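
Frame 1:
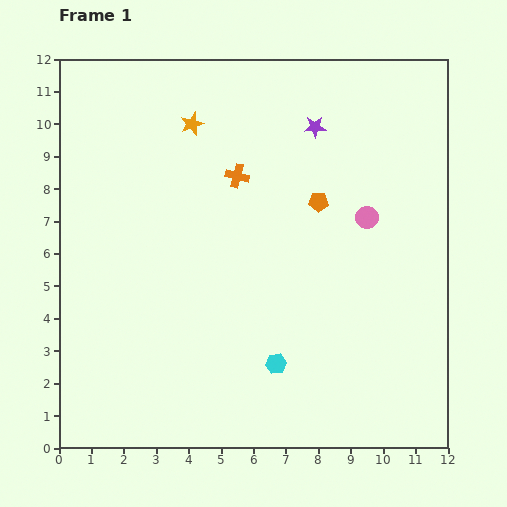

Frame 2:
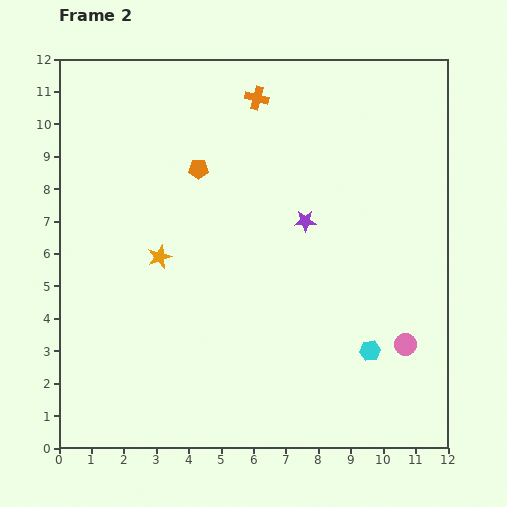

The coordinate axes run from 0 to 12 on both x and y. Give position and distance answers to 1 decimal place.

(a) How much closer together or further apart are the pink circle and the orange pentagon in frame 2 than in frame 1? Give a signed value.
+6.8

Distance in frame 1: 1.6. Distance in frame 2: 8.4.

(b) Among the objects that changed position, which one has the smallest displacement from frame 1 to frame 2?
the orange cross

(moved 2.5)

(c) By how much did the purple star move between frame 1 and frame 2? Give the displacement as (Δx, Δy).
(-0.3, -2.9)

The purple star was at (7.9, 9.9) in frame 1 and (7.6, 7.0) in frame 2.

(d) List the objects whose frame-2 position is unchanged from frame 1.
none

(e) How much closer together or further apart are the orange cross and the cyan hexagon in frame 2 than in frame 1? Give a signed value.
+2.6

Distance in frame 1: 5.9. Distance in frame 2: 8.5.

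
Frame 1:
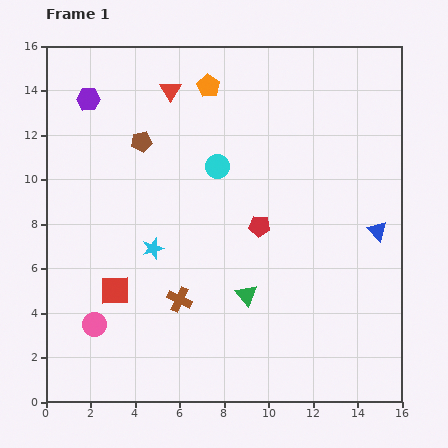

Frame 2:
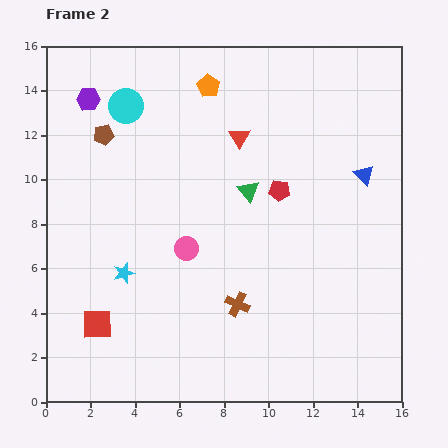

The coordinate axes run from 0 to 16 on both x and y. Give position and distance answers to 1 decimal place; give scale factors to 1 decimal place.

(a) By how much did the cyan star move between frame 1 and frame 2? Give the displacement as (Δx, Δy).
(-1.3, -1.1)

The cyan star was at (4.8, 6.9) in frame 1 and (3.5, 5.8) in frame 2.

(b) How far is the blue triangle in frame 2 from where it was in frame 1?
2.6

The blue triangle moved from (14.9, 7.7) to (14.3, 10.2), a distance of √(0.6² + 2.5²) ≈ 2.6.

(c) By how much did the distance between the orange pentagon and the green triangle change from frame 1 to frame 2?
-4.6

Distance in frame 1: 9.6. Distance in frame 2: 5.0.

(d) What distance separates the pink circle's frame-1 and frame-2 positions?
5.3

The pink circle moved from (2.2, 3.5) to (6.3, 6.9), a distance of √(4.1² + 3.4²) ≈ 5.3.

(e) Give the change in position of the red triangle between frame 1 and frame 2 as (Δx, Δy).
(3.1, -2.1)

The red triangle was at (5.6, 14.0) in frame 1 and (8.7, 11.9) in frame 2.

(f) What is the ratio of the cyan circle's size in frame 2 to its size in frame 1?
1.4×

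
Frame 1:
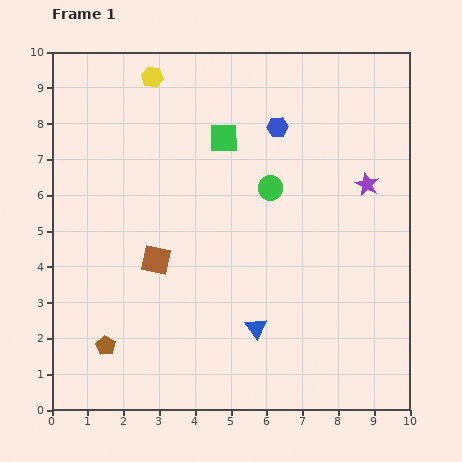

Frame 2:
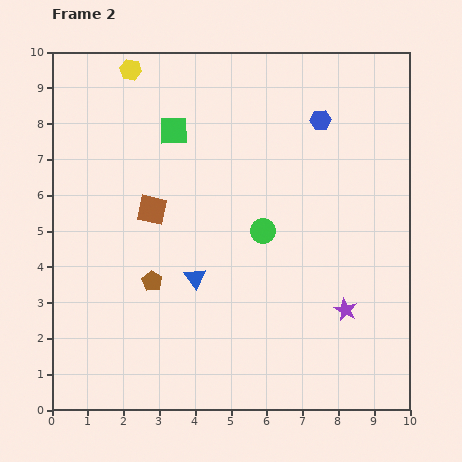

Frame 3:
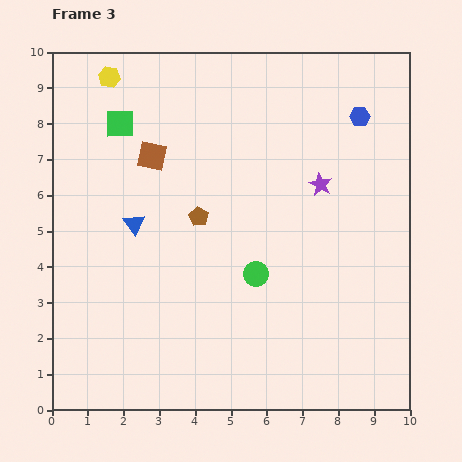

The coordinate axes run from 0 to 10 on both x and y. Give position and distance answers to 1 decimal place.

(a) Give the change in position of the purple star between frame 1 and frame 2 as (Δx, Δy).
(-0.6, -3.5)

The purple star was at (8.8, 6.3) in frame 1 and (8.2, 2.8) in frame 2.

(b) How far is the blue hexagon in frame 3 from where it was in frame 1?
2.3

The blue hexagon moved from (6.3, 7.9) to (8.6, 8.2), a distance of √(2.3² + 0.3²) ≈ 2.3.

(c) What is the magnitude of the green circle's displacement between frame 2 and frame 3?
1.2

The green circle moved from (5.9, 5.0) to (5.7, 3.8), a distance of √(0.2² + 1.2²) ≈ 1.2.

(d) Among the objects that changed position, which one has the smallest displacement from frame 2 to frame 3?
the yellow hexagon

(moved 0.6)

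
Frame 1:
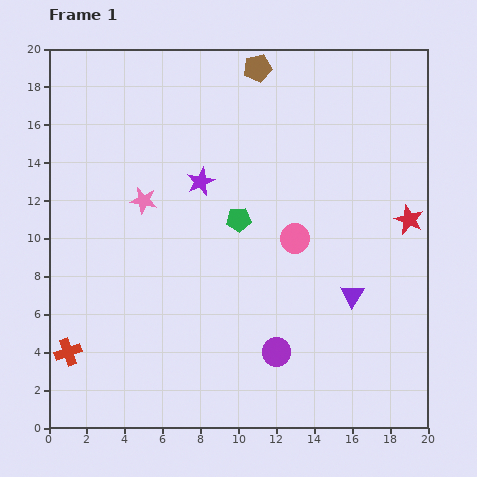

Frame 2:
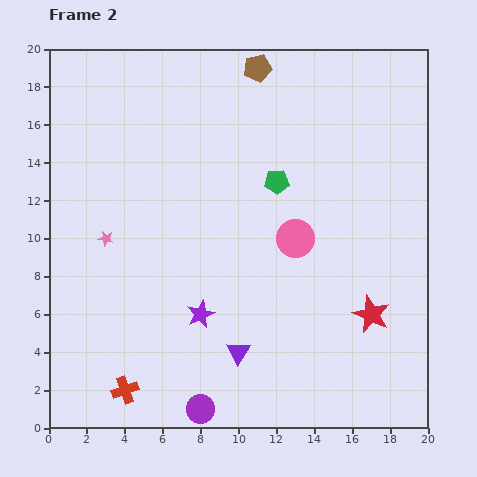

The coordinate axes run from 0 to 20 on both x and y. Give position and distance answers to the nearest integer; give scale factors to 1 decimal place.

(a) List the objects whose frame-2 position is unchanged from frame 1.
the pink circle, the brown pentagon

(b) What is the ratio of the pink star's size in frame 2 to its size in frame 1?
0.6×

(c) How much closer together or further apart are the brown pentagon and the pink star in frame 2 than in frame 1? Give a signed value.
+3

Distance in frame 1: 9. Distance in frame 2: 12.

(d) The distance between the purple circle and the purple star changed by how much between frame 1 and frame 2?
-5

Distance in frame 1: 10. Distance in frame 2: 5.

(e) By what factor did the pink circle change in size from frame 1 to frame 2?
1.3×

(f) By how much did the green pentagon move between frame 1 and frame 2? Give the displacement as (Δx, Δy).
(2, 2)

The green pentagon was at (10, 11) in frame 1 and (12, 13) in frame 2.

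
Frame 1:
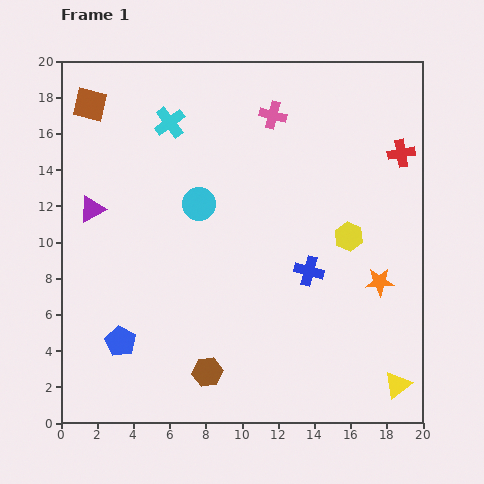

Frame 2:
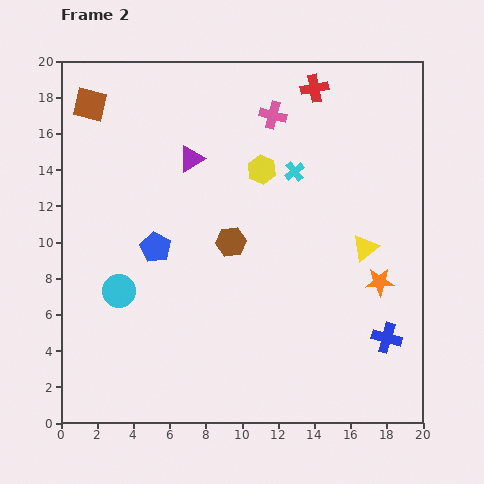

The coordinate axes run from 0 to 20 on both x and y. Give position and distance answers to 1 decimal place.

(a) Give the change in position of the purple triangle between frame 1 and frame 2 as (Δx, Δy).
(5.5, 2.8)

The purple triangle was at (1.7, 11.8) in frame 1 and (7.2, 14.6) in frame 2.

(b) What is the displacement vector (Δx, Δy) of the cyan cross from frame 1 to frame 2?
(6.9, -2.7)

The cyan cross was at (6.0, 16.6) in frame 1 and (12.9, 13.9) in frame 2.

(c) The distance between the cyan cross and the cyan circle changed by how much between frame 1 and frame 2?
+6.9

Distance in frame 1: 4.8. Distance in frame 2: 11.7.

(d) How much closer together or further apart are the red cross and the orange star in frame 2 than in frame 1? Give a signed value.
+4.1

Distance in frame 1: 7.2. Distance in frame 2: 11.3.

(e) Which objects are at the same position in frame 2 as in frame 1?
the brown square, the orange star, the pink cross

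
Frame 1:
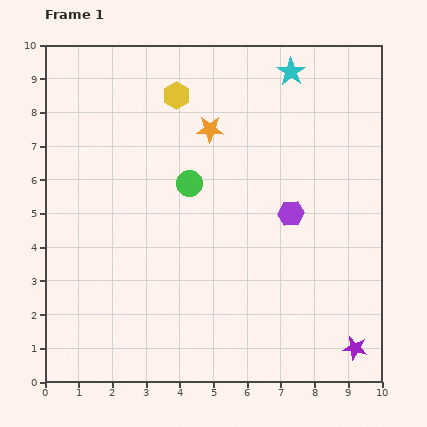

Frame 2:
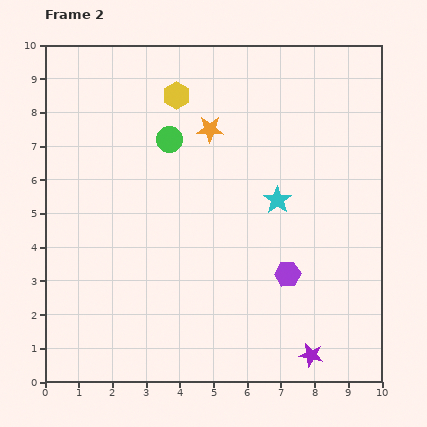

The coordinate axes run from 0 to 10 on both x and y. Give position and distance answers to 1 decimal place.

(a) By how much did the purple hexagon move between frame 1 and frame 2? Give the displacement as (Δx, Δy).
(-0.1, -1.8)

The purple hexagon was at (7.3, 5.0) in frame 1 and (7.2, 3.2) in frame 2.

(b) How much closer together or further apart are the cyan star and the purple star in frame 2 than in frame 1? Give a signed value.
-3.7

Distance in frame 1: 8.4. Distance in frame 2: 4.7.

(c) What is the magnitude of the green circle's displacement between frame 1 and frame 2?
1.4

The green circle moved from (4.3, 5.9) to (3.7, 7.2), a distance of √(0.6² + 1.3²) ≈ 1.4.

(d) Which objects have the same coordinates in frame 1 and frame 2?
the yellow hexagon, the orange star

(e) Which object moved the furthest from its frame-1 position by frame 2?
the cyan star

(moved 3.8; next 1.8)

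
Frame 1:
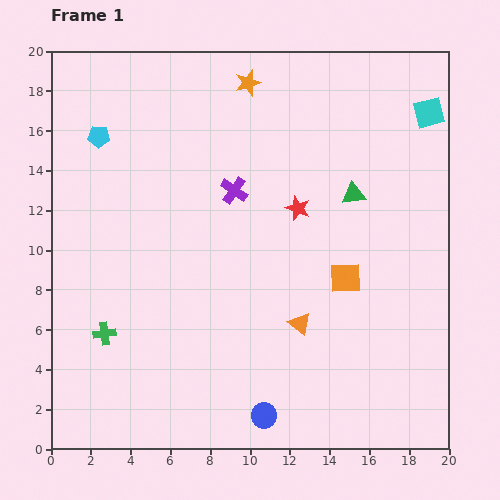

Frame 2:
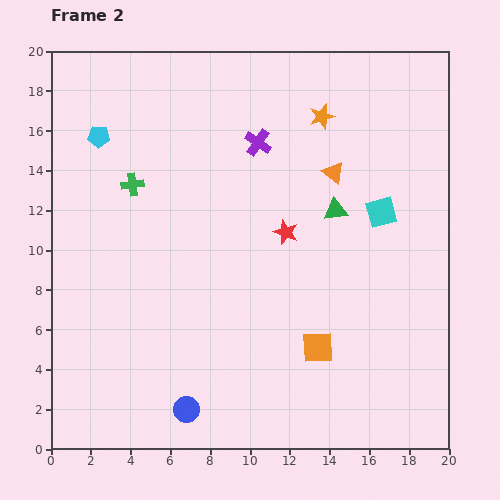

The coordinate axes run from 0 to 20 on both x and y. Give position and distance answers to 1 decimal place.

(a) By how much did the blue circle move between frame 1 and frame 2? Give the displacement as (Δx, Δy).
(-3.9, 0.3)

The blue circle was at (10.7, 1.7) in frame 1 and (6.8, 2.0) in frame 2.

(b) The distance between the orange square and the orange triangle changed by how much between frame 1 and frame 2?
+5.5

Distance in frame 1: 3.3. Distance in frame 2: 8.8.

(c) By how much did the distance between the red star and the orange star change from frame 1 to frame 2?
-0.7

Distance in frame 1: 6.8. Distance in frame 2: 6.1.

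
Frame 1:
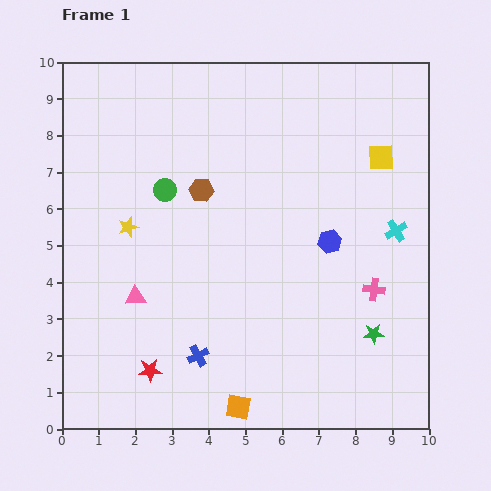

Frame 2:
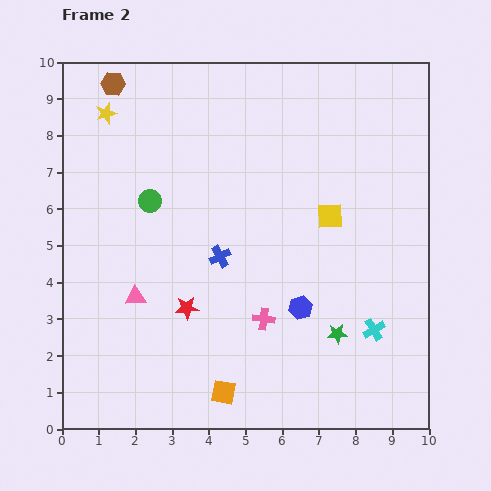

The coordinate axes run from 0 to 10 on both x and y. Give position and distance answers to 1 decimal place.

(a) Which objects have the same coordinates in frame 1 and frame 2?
the pink triangle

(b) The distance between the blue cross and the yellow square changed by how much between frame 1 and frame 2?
-4.2

Distance in frame 1: 7.4. Distance in frame 2: 3.2.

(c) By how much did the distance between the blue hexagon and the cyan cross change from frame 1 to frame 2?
+0.3

Distance in frame 1: 1.8. Distance in frame 2: 2.1.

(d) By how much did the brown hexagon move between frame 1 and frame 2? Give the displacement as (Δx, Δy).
(-2.4, 2.9)

The brown hexagon was at (3.8, 6.5) in frame 1 and (1.4, 9.4) in frame 2.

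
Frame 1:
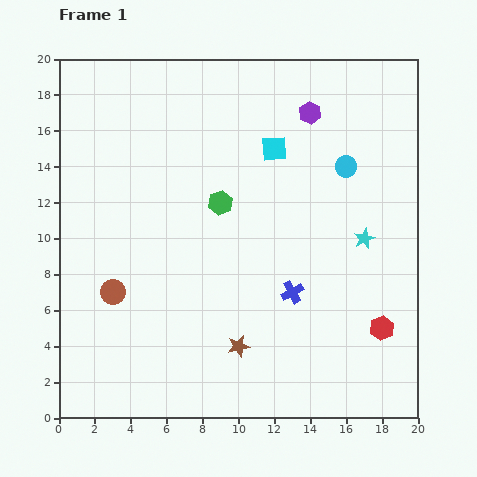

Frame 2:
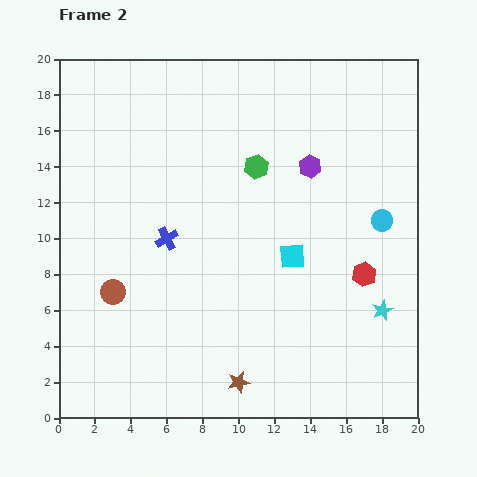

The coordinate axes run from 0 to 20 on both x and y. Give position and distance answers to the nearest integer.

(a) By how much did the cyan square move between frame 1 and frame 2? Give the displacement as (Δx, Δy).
(1, -6)

The cyan square was at (12, 15) in frame 1 and (13, 9) in frame 2.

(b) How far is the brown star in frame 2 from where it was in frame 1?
2

The brown star moved from (10, 4) to (10, 2), a distance of √(0² + 2²) ≈ 2.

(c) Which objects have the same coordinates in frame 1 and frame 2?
the brown circle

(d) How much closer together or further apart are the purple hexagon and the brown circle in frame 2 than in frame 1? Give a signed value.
-2

Distance in frame 1: 15. Distance in frame 2: 13.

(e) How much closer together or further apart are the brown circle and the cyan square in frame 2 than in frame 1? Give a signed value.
-2

Distance in frame 1: 12. Distance in frame 2: 10.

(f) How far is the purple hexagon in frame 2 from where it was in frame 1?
3

The purple hexagon moved from (14, 17) to (14, 14), a distance of √(0² + 3²) ≈ 3.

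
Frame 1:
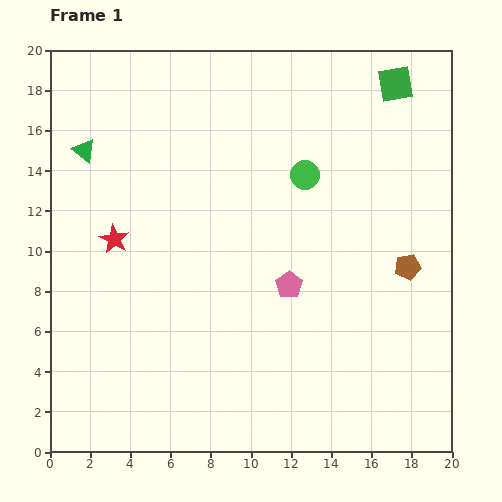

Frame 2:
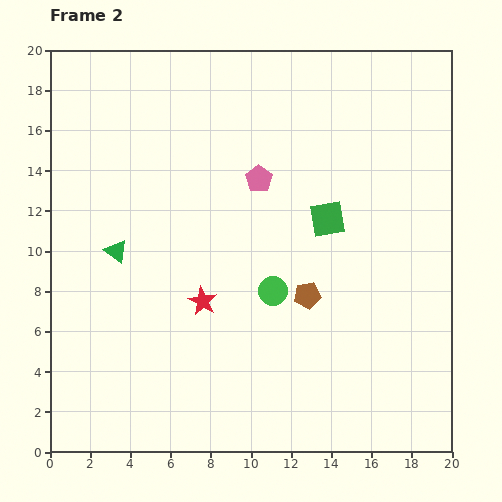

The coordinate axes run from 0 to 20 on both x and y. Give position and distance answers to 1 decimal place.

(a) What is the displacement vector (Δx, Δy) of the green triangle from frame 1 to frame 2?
(1.6, -5.0)

The green triangle was at (1.7, 15.0) in frame 1 and (3.3, 10.0) in frame 2.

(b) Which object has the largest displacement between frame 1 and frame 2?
the green square

(moved 7.5; next 6.0)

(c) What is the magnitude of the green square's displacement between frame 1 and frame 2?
7.5

The green square moved from (17.2, 18.3) to (13.8, 11.6), a distance of √(3.4² + 6.7²) ≈ 7.5.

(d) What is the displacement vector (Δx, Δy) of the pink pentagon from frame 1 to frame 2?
(-1.5, 5.3)

The pink pentagon was at (11.9, 8.3) in frame 1 and (10.4, 13.6) in frame 2.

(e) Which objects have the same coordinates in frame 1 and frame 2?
none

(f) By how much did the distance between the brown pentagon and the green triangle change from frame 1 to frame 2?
-7.3

Distance in frame 1: 17.1. Distance in frame 2: 9.8.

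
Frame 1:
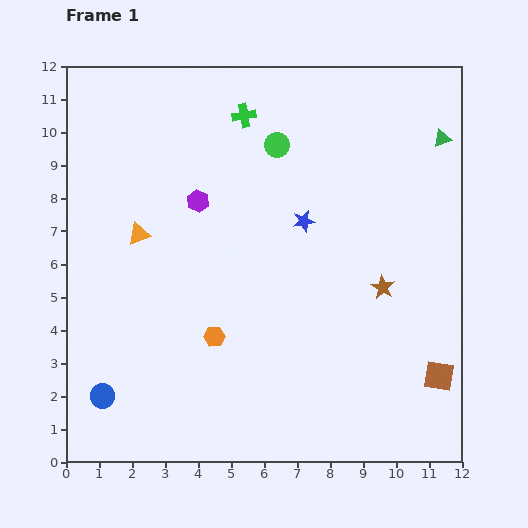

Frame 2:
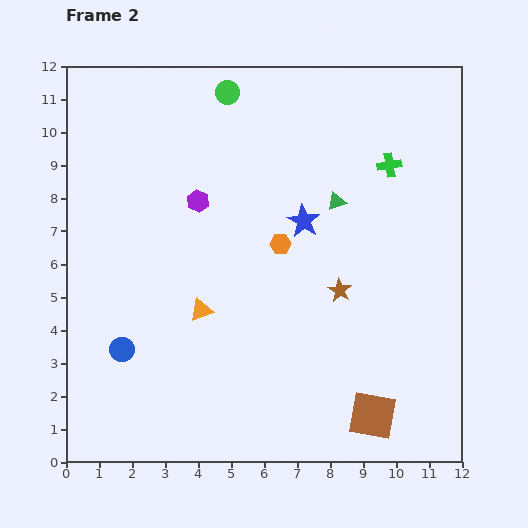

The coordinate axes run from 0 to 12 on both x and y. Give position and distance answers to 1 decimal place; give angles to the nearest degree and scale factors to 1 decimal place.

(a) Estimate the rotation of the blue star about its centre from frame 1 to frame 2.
29° counter-clockwise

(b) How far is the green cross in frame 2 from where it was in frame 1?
4.6

The green cross moved from (5.4, 10.5) to (9.8, 9.0), a distance of √(4.4² + 1.5²) ≈ 4.6.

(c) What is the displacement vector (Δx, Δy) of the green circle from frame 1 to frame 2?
(-1.5, 1.6)

The green circle was at (6.4, 9.6) in frame 1 and (4.9, 11.2) in frame 2.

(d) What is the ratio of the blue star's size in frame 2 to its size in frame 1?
1.5×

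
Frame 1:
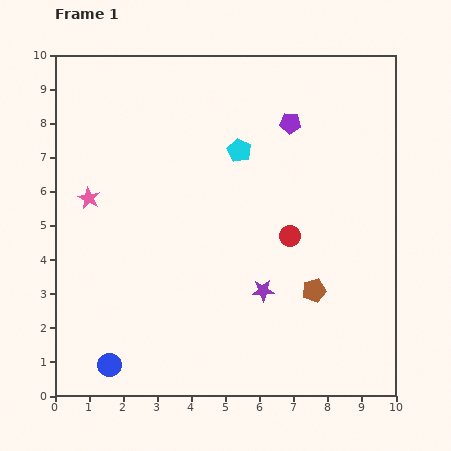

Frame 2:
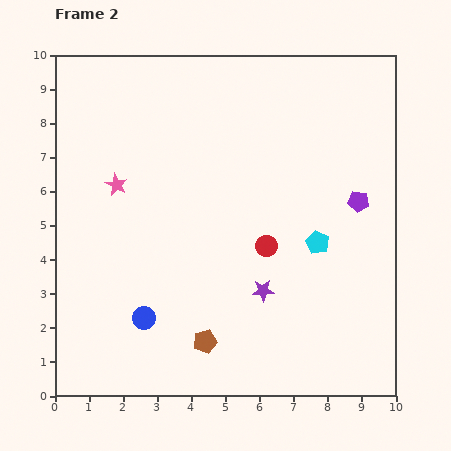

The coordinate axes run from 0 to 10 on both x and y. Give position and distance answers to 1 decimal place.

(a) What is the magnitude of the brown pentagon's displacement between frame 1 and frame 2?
3.5

The brown pentagon moved from (7.6, 3.1) to (4.4, 1.6), a distance of √(3.2² + 1.5²) ≈ 3.5.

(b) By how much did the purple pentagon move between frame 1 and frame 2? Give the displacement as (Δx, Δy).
(2.0, -2.3)

The purple pentagon was at (6.9, 8.0) in frame 1 and (8.9, 5.7) in frame 2.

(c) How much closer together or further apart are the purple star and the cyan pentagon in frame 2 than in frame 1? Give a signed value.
-2.1

Distance in frame 1: 4.2. Distance in frame 2: 2.1.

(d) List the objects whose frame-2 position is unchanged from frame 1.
the purple star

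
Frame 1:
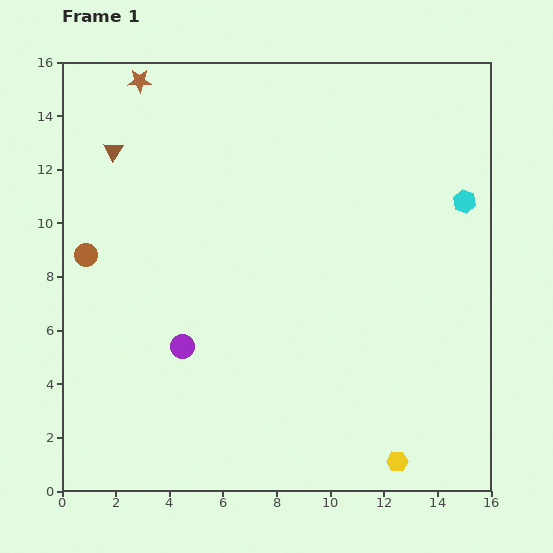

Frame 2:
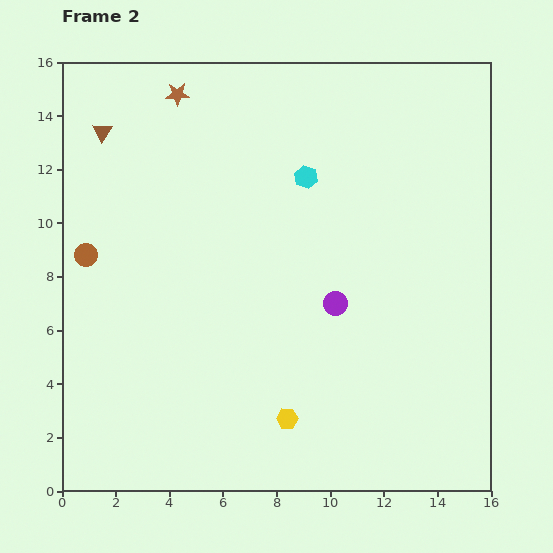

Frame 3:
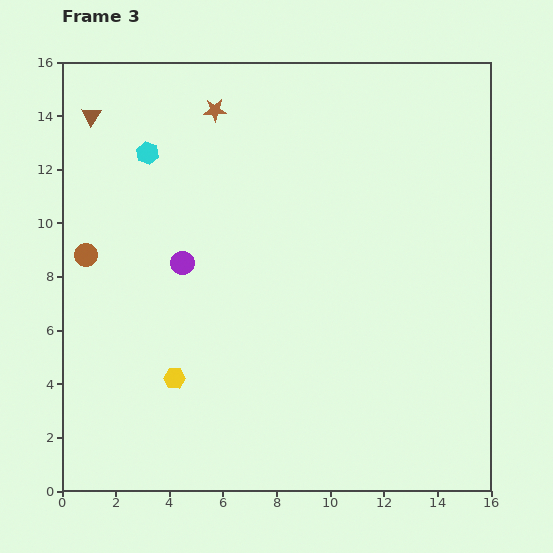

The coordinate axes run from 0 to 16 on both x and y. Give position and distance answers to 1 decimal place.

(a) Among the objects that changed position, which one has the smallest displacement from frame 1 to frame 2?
the brown triangle

(moved 0.8)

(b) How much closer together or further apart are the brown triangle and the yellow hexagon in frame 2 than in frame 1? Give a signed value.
-3.0

Distance in frame 1: 15.7. Distance in frame 2: 12.7.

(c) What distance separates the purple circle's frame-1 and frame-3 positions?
3.1

The purple circle moved from (4.5, 5.4) to (4.5, 8.5), a distance of √(0.0² + 3.1²) ≈ 3.1.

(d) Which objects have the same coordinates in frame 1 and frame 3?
the brown circle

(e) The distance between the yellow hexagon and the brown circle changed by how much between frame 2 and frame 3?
-4.0

Distance in frame 2: 9.7. Distance in frame 3: 5.7.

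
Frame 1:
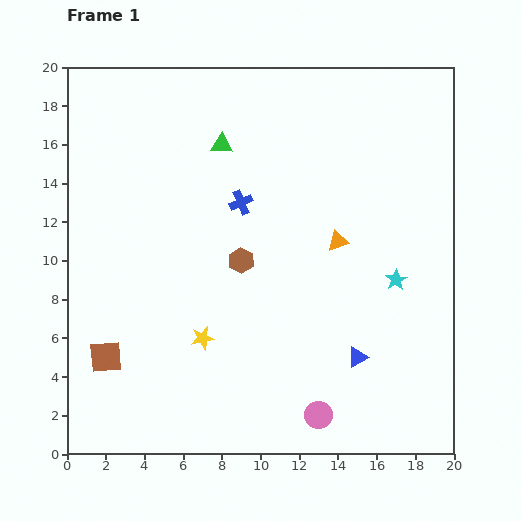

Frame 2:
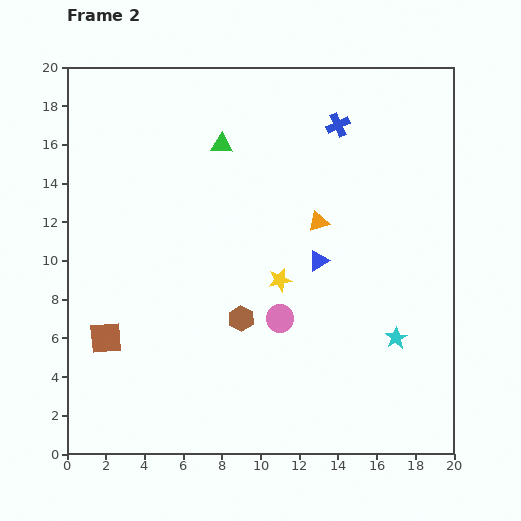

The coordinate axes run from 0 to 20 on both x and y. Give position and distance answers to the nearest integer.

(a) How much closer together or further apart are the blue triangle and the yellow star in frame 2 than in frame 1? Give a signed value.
-6

Distance in frame 1: 8. Distance in frame 2: 2.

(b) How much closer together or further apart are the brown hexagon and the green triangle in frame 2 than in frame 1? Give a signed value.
+3

Distance in frame 1: 6. Distance in frame 2: 9.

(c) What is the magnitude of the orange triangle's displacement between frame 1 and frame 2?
1

The orange triangle moved from (14, 11) to (13, 12), a distance of √(1² + 1²) ≈ 1.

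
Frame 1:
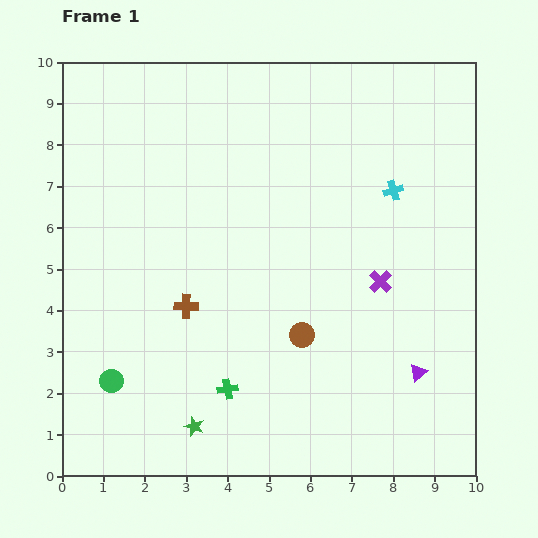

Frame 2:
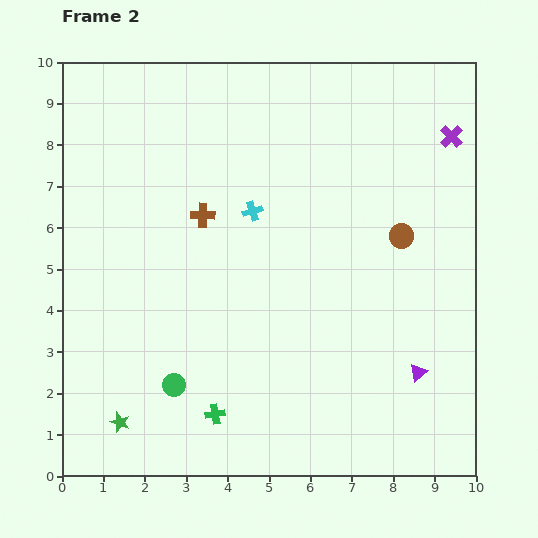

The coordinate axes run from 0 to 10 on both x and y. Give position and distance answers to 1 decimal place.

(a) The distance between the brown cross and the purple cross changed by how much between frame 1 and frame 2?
+1.6

Distance in frame 1: 4.7. Distance in frame 2: 6.3.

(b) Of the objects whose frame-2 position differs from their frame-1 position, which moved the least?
the green cross

(moved 0.7)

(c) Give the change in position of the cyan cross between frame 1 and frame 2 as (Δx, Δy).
(-3.4, -0.5)

The cyan cross was at (8.0, 6.9) in frame 1 and (4.6, 6.4) in frame 2.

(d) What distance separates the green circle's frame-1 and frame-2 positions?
1.5

The green circle moved from (1.2, 2.3) to (2.7, 2.2), a distance of √(1.5² + 0.1²) ≈ 1.5.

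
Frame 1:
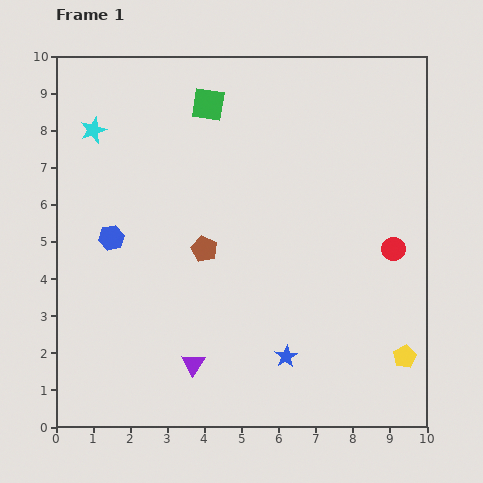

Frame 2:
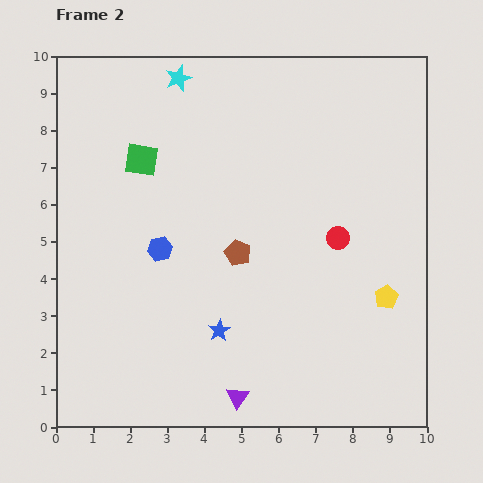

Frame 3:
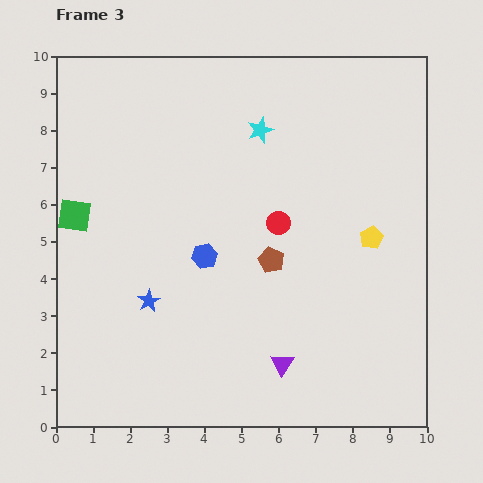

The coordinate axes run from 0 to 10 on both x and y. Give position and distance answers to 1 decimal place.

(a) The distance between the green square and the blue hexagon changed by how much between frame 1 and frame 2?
-1.9

Distance in frame 1: 4.4. Distance in frame 2: 2.5.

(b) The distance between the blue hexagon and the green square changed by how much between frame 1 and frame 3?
-0.7

Distance in frame 1: 4.4. Distance in frame 3: 3.7.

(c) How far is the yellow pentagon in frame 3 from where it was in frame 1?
3.3

The yellow pentagon moved from (9.4, 1.9) to (8.5, 5.1), a distance of √(0.9² + 3.2²) ≈ 3.3.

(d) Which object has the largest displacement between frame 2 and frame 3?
the cyan star

(moved 2.6; next 2.3)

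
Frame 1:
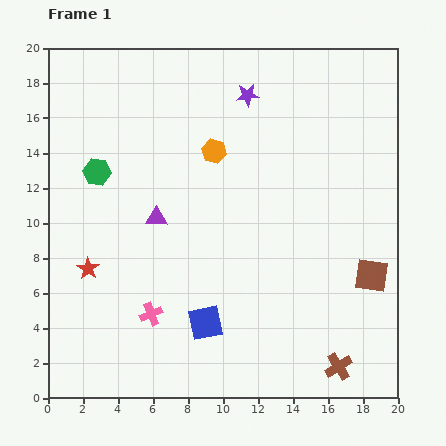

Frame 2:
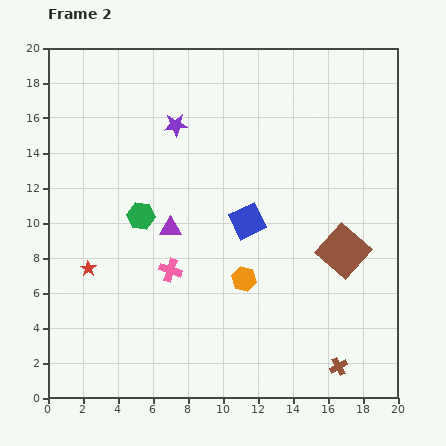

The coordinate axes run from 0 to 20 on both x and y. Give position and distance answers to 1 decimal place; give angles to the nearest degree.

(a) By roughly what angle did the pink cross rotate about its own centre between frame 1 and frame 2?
40° clockwise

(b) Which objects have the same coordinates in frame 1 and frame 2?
the brown cross, the red star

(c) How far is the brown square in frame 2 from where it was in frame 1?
2.1

The brown square moved from (18.5, 7.0) to (16.9, 8.4), a distance of √(1.6² + 1.4²) ≈ 2.1.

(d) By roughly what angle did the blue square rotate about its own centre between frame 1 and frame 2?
15° counter-clockwise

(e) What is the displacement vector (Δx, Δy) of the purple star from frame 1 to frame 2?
(-4.1, -1.7)

The purple star was at (11.4, 17.3) in frame 1 and (7.3, 15.6) in frame 2.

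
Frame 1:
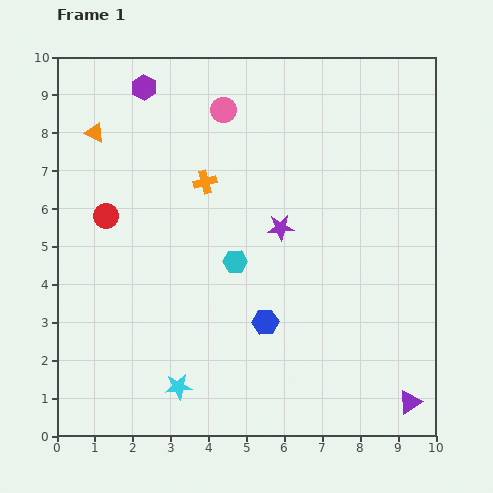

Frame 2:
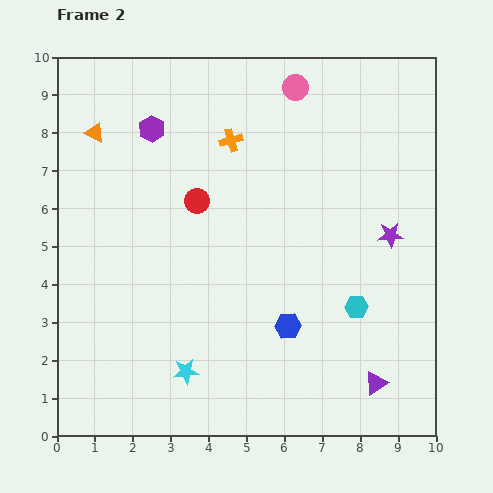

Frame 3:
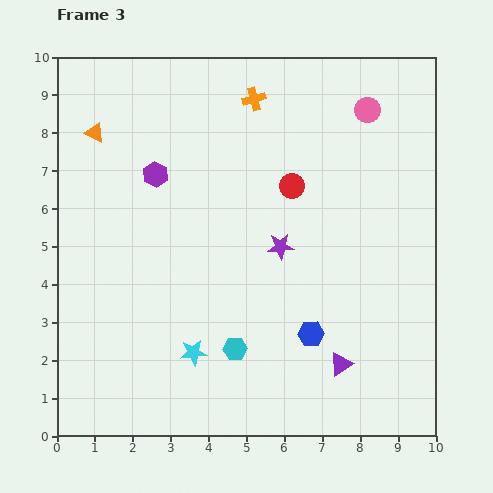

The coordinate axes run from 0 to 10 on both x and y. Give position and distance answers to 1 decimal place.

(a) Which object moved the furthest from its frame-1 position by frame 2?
the cyan hexagon

(moved 3.4; next 2.9)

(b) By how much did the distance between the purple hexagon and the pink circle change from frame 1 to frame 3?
+3.7

Distance in frame 1: 2.2. Distance in frame 3: 5.9.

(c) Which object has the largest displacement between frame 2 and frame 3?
the cyan hexagon

(moved 3.4; next 2.9)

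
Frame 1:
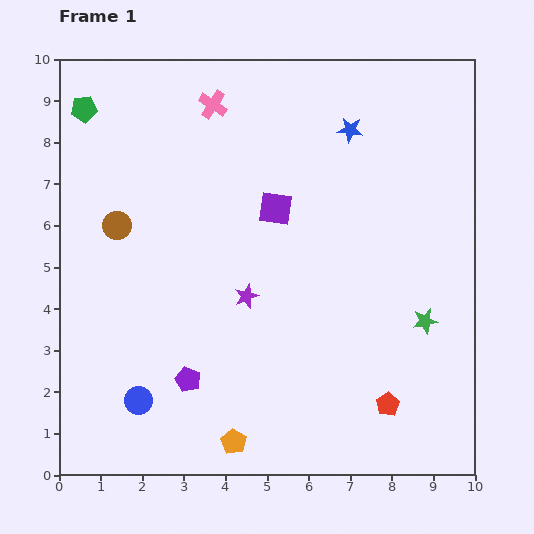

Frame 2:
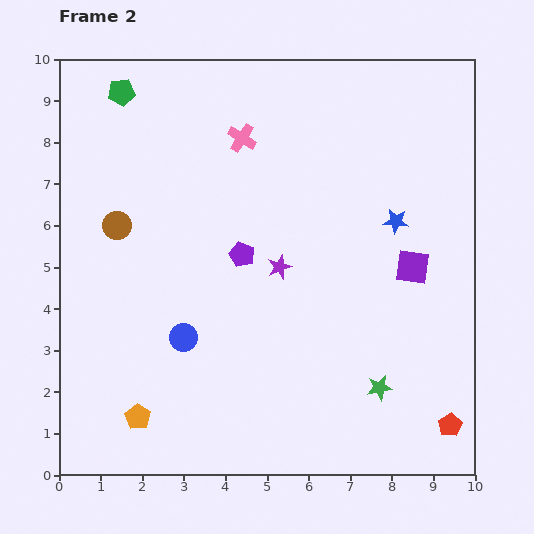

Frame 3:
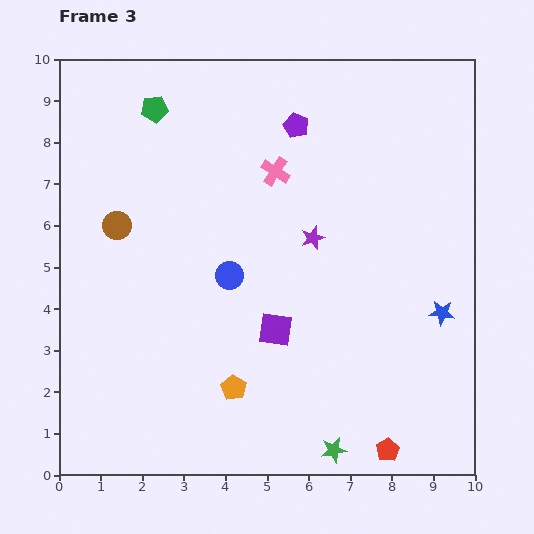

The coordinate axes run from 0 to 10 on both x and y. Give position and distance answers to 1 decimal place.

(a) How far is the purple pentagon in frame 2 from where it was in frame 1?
3.3

The purple pentagon moved from (3.1, 2.3) to (4.4, 5.3), a distance of √(1.3² + 3.0²) ≈ 3.3.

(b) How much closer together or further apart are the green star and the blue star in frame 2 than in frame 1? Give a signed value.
-0.9

Distance in frame 1: 4.9. Distance in frame 2: 4.0.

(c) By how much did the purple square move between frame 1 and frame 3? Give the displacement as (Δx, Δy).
(0.0, -2.9)

The purple square was at (5.2, 6.4) in frame 1 and (5.2, 3.5) in frame 3.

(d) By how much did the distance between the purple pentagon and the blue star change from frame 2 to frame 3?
+1.9

Distance in frame 2: 3.8. Distance in frame 3: 5.7.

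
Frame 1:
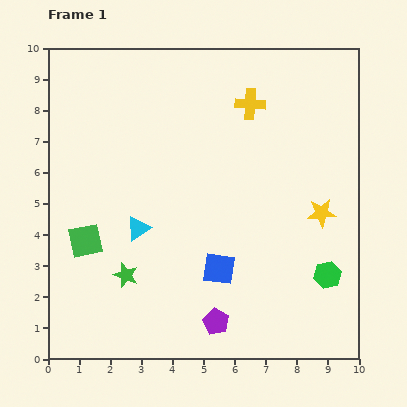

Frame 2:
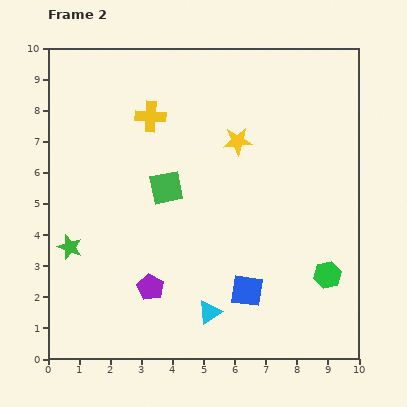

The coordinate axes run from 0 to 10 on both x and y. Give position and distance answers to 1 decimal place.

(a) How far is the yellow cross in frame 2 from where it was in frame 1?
3.2

The yellow cross moved from (6.5, 8.2) to (3.3, 7.8), a distance of √(3.2² + 0.4²) ≈ 3.2.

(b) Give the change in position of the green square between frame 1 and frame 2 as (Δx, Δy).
(2.6, 1.7)

The green square was at (1.2, 3.8) in frame 1 and (3.8, 5.5) in frame 2.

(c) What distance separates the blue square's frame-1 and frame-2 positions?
1.1

The blue square moved from (5.5, 2.9) to (6.4, 2.2), a distance of √(0.9² + 0.7²) ≈ 1.1.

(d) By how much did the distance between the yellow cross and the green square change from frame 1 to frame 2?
-4.5

Distance in frame 1: 6.9. Distance in frame 2: 2.4.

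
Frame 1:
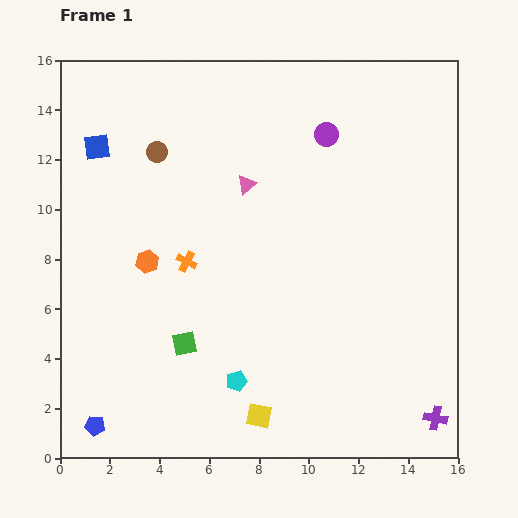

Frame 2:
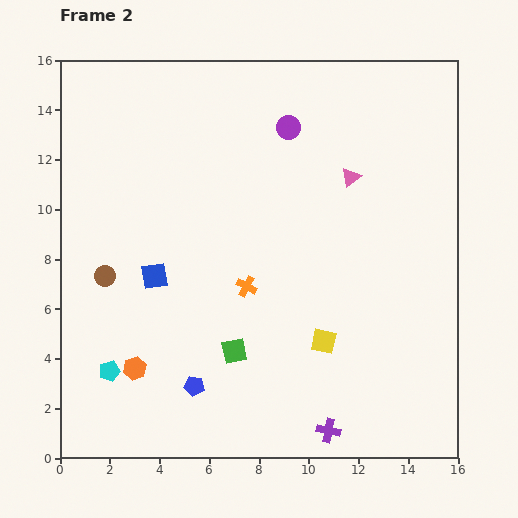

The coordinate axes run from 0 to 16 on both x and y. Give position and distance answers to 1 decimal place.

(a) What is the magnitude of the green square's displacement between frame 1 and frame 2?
2.0

The green square moved from (5.0, 4.6) to (7.0, 4.3), a distance of √(2.0² + 0.3²) ≈ 2.0.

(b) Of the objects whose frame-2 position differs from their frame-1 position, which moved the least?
the purple circle

(moved 1.5)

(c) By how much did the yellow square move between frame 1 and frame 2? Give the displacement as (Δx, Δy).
(2.6, 3.0)

The yellow square was at (8.0, 1.7) in frame 1 and (10.6, 4.7) in frame 2.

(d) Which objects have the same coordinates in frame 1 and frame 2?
none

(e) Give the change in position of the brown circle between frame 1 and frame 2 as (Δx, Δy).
(-2.1, -5.0)

The brown circle was at (3.9, 12.3) in frame 1 and (1.8, 7.3) in frame 2.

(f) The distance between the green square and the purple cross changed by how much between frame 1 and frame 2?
-5.5

Distance in frame 1: 10.5. Distance in frame 2: 5.0.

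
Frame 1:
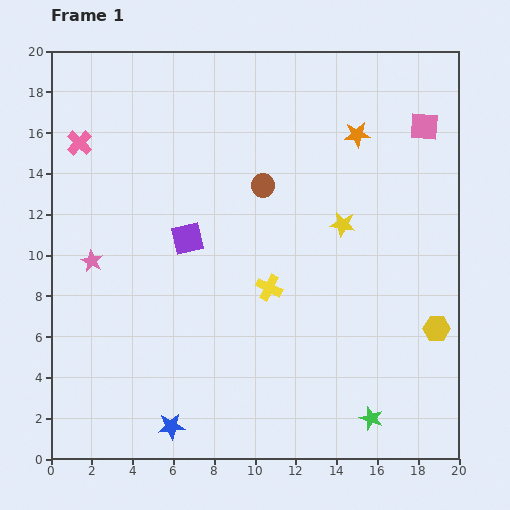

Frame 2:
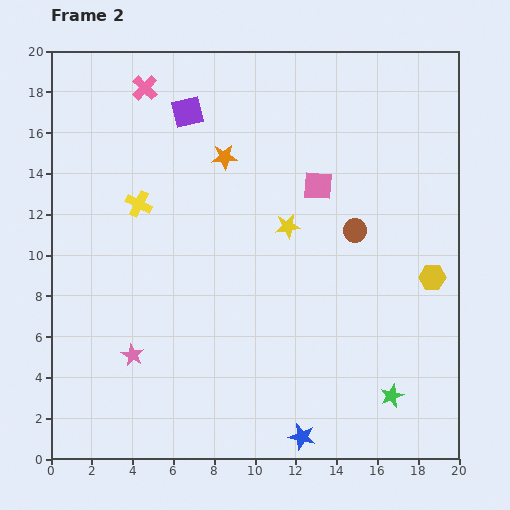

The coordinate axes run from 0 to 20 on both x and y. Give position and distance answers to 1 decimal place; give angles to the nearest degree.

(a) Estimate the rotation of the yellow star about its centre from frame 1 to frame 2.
18° counter-clockwise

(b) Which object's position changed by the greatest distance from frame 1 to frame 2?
the yellow cross

(moved 7.6; next 6.6)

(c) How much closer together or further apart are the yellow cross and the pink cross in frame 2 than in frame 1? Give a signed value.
-6.0

Distance in frame 1: 11.7. Distance in frame 2: 5.7.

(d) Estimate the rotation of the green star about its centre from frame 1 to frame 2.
31° clockwise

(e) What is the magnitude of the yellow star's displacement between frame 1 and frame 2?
2.7

The yellow star moved from (14.3, 11.5) to (11.6, 11.4), a distance of √(2.7² + 0.1²) ≈ 2.7.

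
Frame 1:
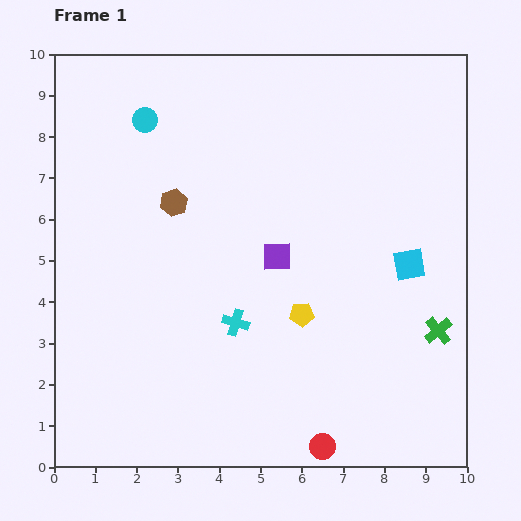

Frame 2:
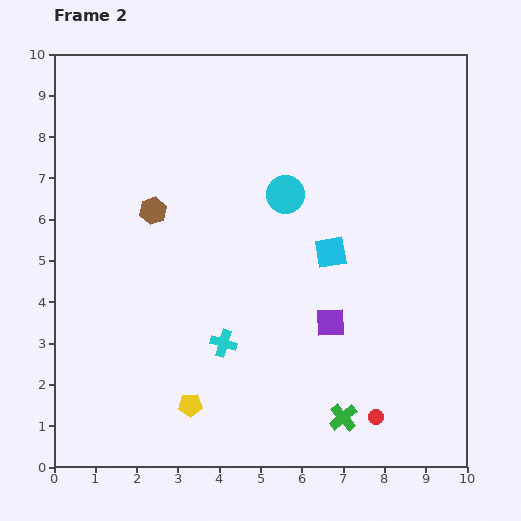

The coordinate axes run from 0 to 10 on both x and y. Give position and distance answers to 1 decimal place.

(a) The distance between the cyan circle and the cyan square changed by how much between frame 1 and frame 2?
-5.5

Distance in frame 1: 7.3. Distance in frame 2: 1.8.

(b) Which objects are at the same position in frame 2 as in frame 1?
none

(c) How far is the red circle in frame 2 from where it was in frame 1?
1.5

The red circle moved from (6.5, 0.5) to (7.8, 1.2), a distance of √(1.3² + 0.7²) ≈ 1.5.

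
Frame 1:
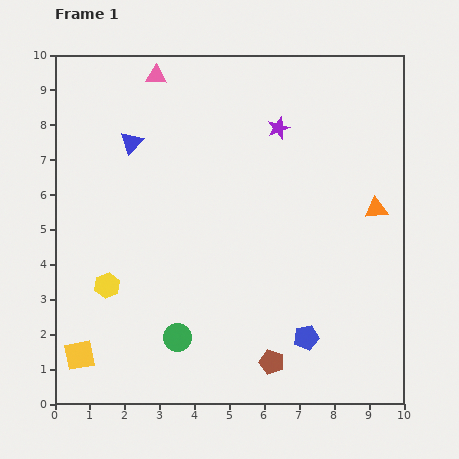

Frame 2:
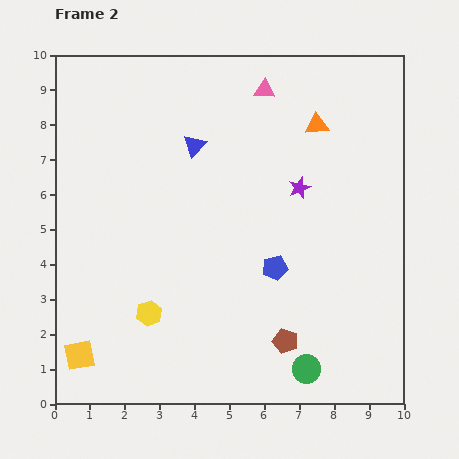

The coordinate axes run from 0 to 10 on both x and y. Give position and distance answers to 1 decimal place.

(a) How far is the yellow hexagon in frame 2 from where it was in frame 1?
1.4

The yellow hexagon moved from (1.5, 3.4) to (2.7, 2.6), a distance of √(1.2² + 0.8²) ≈ 1.4.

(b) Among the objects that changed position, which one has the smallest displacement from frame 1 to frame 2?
the brown pentagon

(moved 0.7)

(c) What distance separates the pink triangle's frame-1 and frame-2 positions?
3.1

The pink triangle moved from (2.9, 9.4) to (6.0, 9.0), a distance of √(3.1² + 0.4²) ≈ 3.1.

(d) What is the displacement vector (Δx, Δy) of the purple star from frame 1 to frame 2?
(0.6, -1.7)

The purple star was at (6.4, 7.9) in frame 1 and (7.0, 6.2) in frame 2.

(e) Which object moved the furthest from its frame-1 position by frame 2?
the green circle

(moved 3.8; next 3.1)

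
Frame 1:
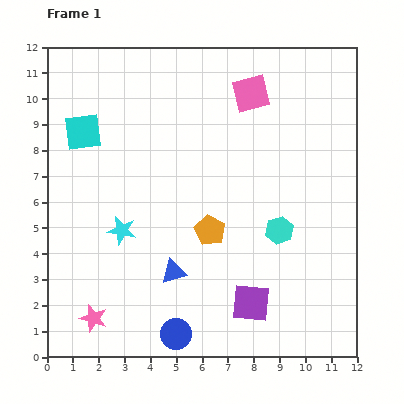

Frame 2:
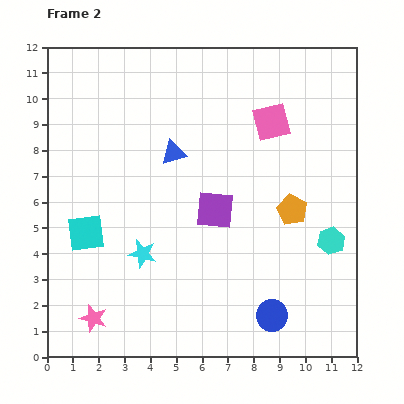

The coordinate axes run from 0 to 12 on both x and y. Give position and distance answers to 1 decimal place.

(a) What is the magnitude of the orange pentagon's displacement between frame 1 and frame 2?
3.3

The orange pentagon moved from (6.3, 4.9) to (9.5, 5.7), a distance of √(3.2² + 0.8²) ≈ 3.3.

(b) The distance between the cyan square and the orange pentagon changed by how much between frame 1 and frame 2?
+1.9

Distance in frame 1: 6.2. Distance in frame 2: 8.1.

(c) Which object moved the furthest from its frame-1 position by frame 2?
the blue triangle

(moved 4.6; next 3.9)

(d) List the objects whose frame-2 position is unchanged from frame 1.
the pink star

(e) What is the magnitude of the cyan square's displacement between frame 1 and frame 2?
3.9

The cyan square moved from (1.4, 8.7) to (1.5, 4.8), a distance of √(0.1² + 3.9²) ≈ 3.9.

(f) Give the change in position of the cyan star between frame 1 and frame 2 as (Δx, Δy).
(0.8, -0.9)

The cyan star was at (2.9, 4.9) in frame 1 and (3.7, 4.0) in frame 2.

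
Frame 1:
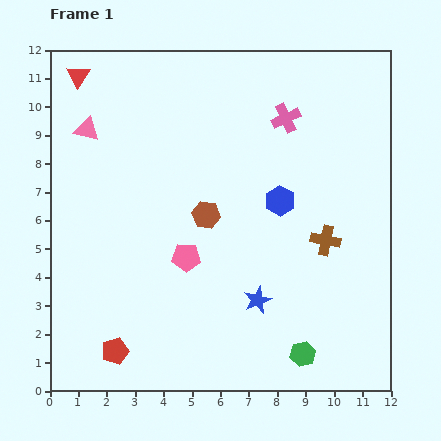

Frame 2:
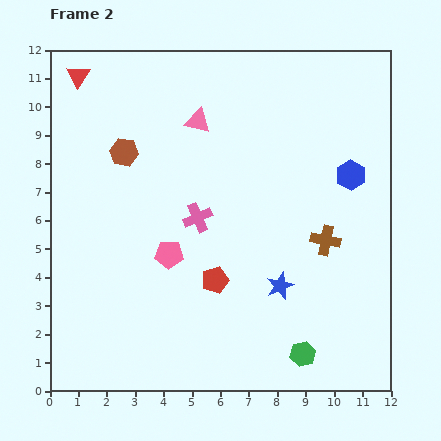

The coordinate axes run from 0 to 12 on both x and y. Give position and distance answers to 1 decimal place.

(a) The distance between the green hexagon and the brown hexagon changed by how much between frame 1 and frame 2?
+3.5

Distance in frame 1: 6.0. Distance in frame 2: 9.5.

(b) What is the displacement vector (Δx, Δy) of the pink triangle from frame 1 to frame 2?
(3.9, 0.3)

The pink triangle was at (1.3, 9.2) in frame 1 and (5.2, 9.5) in frame 2.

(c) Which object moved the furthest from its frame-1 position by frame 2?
the pink cross

(moved 4.7; next 4.3)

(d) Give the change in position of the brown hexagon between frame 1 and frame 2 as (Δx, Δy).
(-2.9, 2.2)

The brown hexagon was at (5.5, 6.2) in frame 1 and (2.6, 8.4) in frame 2.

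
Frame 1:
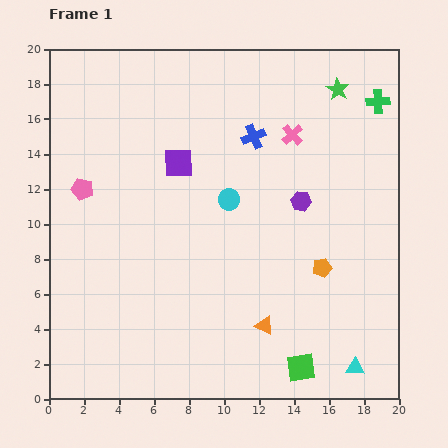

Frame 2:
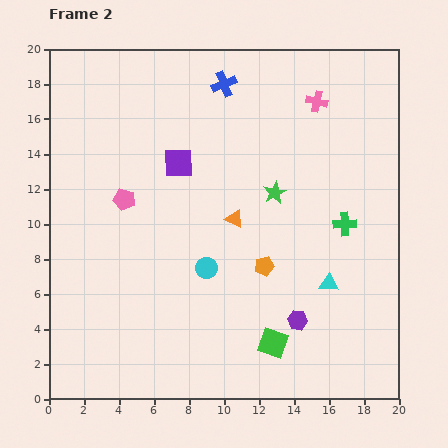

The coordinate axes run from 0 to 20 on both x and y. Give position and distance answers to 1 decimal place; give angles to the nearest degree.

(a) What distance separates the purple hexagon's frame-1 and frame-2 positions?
6.8

The purple hexagon moved from (14.4, 11.3) to (14.2, 4.5), a distance of √(0.2² + 6.8²) ≈ 6.8.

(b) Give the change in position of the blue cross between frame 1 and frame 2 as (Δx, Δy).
(-1.7, 3.0)

The blue cross was at (11.7, 15.0) in frame 1 and (10.0, 18.0) in frame 2.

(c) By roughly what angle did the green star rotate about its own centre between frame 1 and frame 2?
16° clockwise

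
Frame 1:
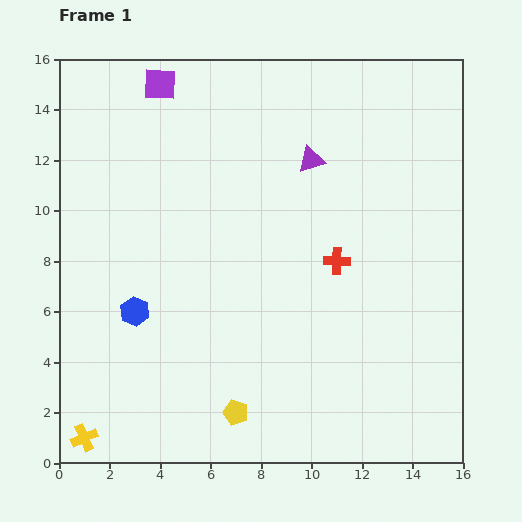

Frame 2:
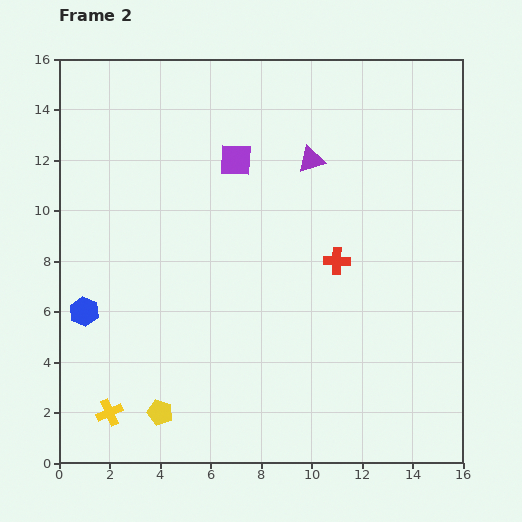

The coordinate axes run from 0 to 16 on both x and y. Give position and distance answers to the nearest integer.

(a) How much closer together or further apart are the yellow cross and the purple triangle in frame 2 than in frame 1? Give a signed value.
-1

Distance in frame 1: 14. Distance in frame 2: 13.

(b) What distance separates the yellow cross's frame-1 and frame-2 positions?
1

The yellow cross moved from (1, 1) to (2, 2), a distance of √(1² + 1²) ≈ 1.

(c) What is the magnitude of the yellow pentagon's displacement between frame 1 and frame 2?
3

The yellow pentagon moved from (7, 2) to (4, 2), a distance of √(3² + 0²) ≈ 3.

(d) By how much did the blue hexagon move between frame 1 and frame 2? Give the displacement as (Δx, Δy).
(-2, 0)

The blue hexagon was at (3, 6) in frame 1 and (1, 6) in frame 2.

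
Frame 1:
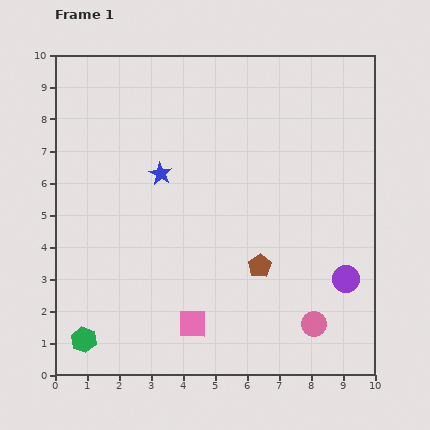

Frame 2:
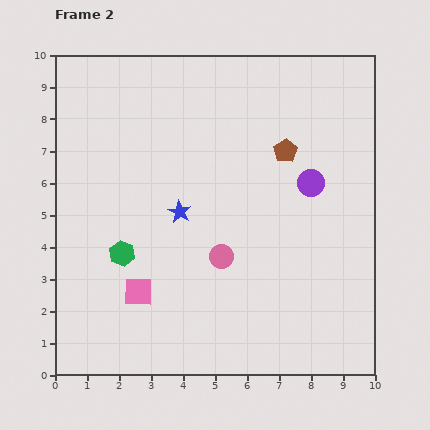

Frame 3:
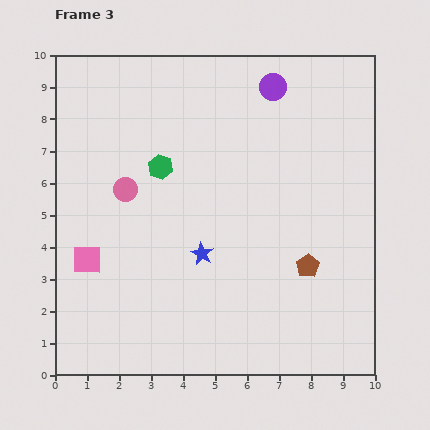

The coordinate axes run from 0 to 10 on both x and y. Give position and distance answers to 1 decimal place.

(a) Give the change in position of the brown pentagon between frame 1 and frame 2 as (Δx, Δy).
(0.8, 3.6)

The brown pentagon was at (6.4, 3.4) in frame 1 and (7.2, 7.0) in frame 2.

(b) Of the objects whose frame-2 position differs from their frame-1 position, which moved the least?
the blue star

(moved 1.3)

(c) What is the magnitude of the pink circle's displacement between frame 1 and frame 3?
7.2

The pink circle moved from (8.1, 1.6) to (2.2, 5.8), a distance of √(5.9² + 4.2²) ≈ 7.2.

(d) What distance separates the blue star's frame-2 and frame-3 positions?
1.5

The blue star moved from (3.9, 5.1) to (4.6, 3.8), a distance of √(0.7² + 1.3²) ≈ 1.5.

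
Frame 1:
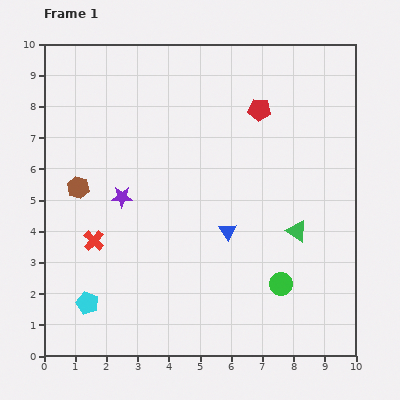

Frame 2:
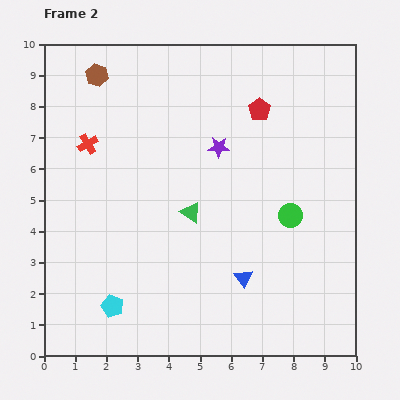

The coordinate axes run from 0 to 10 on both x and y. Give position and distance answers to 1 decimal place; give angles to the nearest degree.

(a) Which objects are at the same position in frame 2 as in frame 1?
the red pentagon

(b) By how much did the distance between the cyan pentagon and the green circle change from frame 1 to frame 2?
+0.2

Distance in frame 1: 6.2. Distance in frame 2: 6.4.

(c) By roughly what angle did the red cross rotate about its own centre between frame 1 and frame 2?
16° clockwise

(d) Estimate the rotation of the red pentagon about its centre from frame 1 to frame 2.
31° clockwise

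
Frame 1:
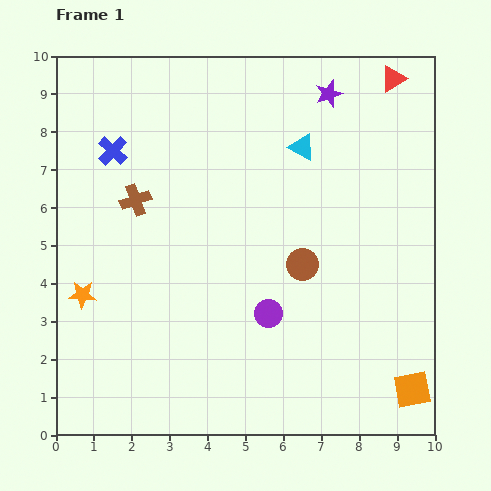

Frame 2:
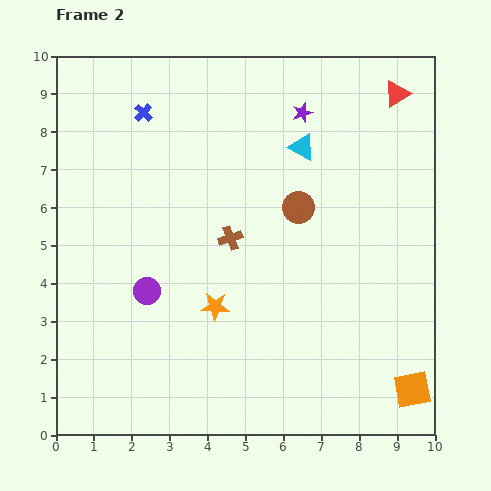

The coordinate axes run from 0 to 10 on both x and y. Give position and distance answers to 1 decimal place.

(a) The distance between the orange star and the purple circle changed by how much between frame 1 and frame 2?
-3.1

Distance in frame 1: 4.9. Distance in frame 2: 1.8.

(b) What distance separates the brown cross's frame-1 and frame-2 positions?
2.7

The brown cross moved from (2.1, 6.2) to (4.6, 5.2), a distance of √(2.5² + 1.0²) ≈ 2.7.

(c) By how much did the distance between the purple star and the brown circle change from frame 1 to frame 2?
-2.1

Distance in frame 1: 4.6. Distance in frame 2: 2.5.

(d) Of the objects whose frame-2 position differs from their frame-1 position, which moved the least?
the red triangle

(moved 0.4)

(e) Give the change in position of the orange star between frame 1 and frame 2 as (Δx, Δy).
(3.5, -0.3)

The orange star was at (0.7, 3.7) in frame 1 and (4.2, 3.4) in frame 2.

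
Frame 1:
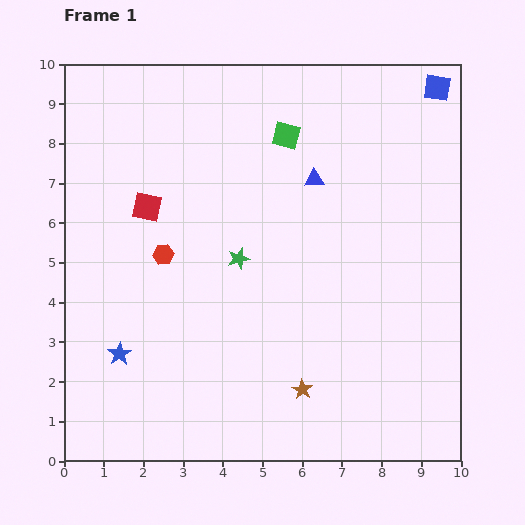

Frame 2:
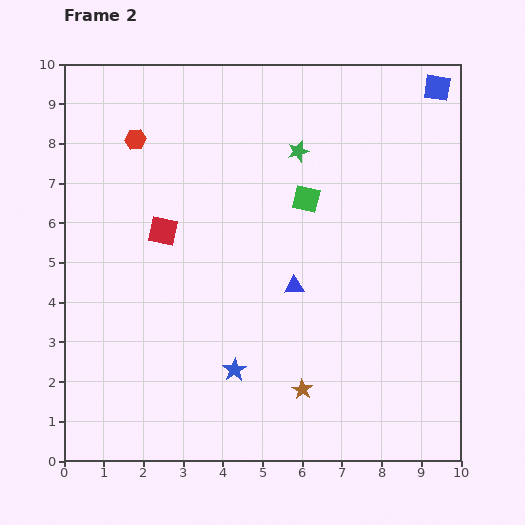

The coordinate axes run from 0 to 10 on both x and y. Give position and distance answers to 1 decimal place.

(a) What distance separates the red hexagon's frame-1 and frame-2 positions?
3.0

The red hexagon moved from (2.5, 5.2) to (1.8, 8.1), a distance of √(0.7² + 2.9²) ≈ 3.0.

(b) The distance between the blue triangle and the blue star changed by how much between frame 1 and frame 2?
-4.0

Distance in frame 1: 6.6. Distance in frame 2: 2.6.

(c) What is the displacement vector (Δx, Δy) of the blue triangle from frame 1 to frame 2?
(-0.5, -2.7)

The blue triangle was at (6.3, 7.1) in frame 1 and (5.8, 4.4) in frame 2.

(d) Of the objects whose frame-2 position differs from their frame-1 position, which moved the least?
the red square

(moved 0.7)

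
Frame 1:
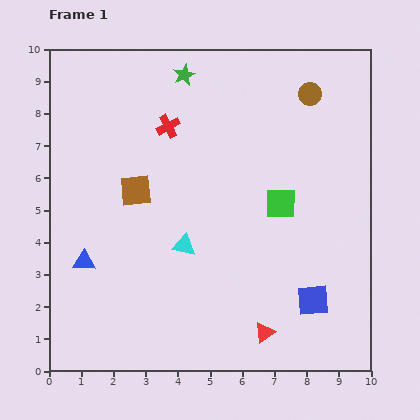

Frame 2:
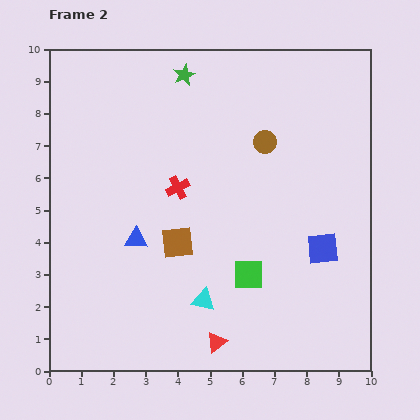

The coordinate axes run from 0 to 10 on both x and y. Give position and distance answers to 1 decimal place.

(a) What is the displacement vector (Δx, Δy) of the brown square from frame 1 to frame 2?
(1.3, -1.6)

The brown square was at (2.7, 5.6) in frame 1 and (4.0, 4.0) in frame 2.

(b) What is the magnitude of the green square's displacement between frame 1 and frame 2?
2.4

The green square moved from (7.2, 5.2) to (6.2, 3.0), a distance of √(1.0² + 2.2²) ≈ 2.4.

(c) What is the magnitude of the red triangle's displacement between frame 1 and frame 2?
1.5

The red triangle moved from (6.7, 1.2) to (5.2, 0.9), a distance of √(1.5² + 0.3²) ≈ 1.5.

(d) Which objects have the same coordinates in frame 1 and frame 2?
the green star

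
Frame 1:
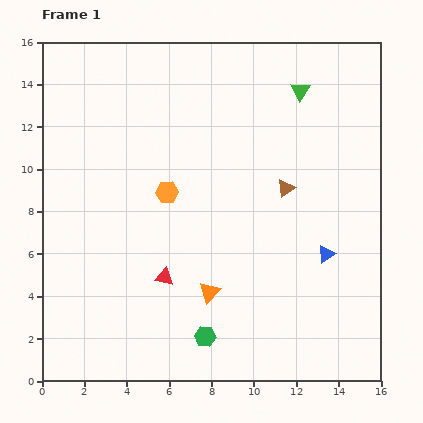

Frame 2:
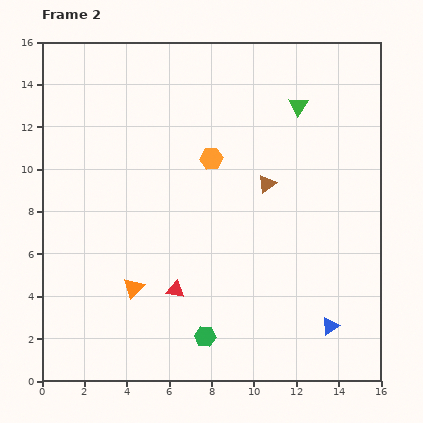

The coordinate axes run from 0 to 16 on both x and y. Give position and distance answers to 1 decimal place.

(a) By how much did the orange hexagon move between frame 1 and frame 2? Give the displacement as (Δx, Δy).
(2.1, 1.6)

The orange hexagon was at (5.9, 8.9) in frame 1 and (8.0, 10.5) in frame 2.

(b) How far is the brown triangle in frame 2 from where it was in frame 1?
0.9

The brown triangle moved from (11.5, 9.1) to (10.6, 9.3), a distance of √(0.9² + 0.2²) ≈ 0.9.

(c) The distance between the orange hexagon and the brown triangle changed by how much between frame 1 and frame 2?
-2.7

Distance in frame 1: 5.6. Distance in frame 2: 2.9.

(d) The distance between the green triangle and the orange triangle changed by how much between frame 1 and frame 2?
+1.2

Distance in frame 1: 10.4. Distance in frame 2: 11.6.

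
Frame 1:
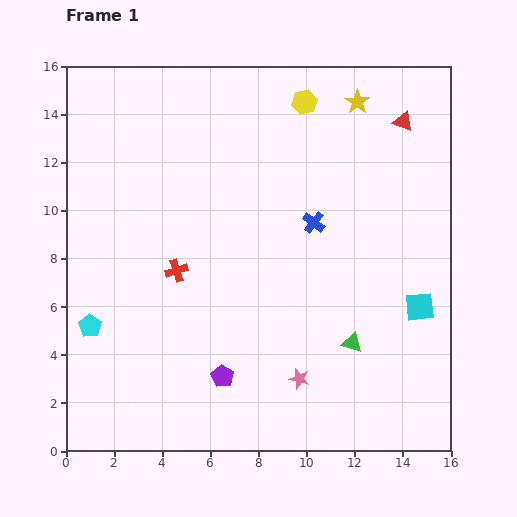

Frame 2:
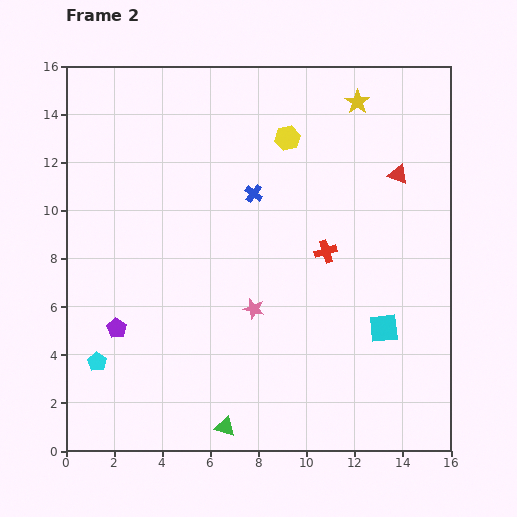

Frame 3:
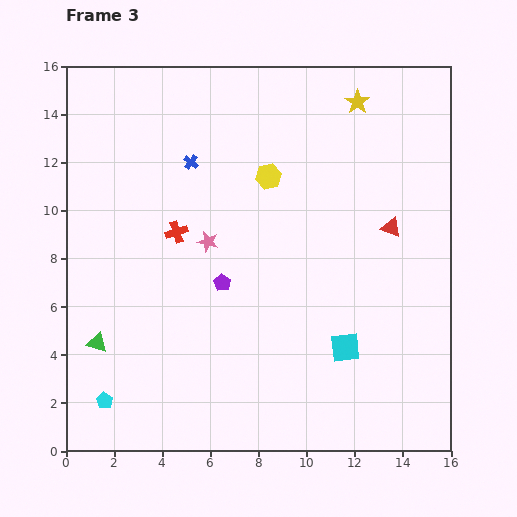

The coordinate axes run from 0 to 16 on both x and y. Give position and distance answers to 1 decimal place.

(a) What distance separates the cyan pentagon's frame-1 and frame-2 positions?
1.5

The cyan pentagon moved from (1.0, 5.2) to (1.3, 3.7), a distance of √(0.3² + 1.5²) ≈ 1.5.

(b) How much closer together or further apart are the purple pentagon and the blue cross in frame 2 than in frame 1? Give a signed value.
+0.6

Distance in frame 1: 7.4. Distance in frame 2: 8.0.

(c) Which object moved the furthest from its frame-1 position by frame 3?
the green triangle

(moved 10.6; next 6.9)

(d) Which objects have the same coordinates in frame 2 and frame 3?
the yellow star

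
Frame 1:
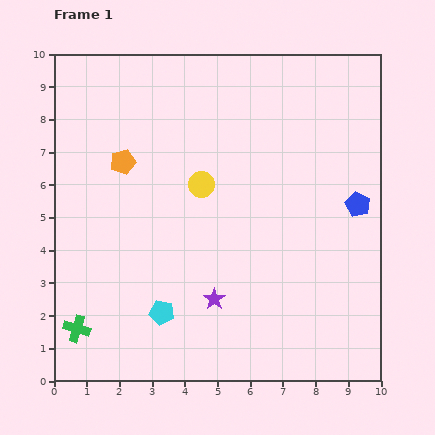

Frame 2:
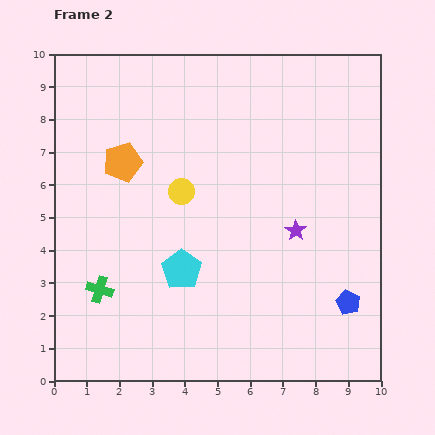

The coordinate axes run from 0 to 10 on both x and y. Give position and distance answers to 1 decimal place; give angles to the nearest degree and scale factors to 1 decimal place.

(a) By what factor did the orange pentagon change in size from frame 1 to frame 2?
1.6×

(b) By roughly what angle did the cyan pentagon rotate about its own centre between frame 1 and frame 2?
24° clockwise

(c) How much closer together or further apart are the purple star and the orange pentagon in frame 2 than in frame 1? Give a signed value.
+0.7

Distance in frame 1: 5.0. Distance in frame 2: 5.7.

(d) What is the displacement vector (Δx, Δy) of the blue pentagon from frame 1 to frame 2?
(-0.3, -3.0)

The blue pentagon was at (9.3, 5.4) in frame 1 and (9.0, 2.4) in frame 2.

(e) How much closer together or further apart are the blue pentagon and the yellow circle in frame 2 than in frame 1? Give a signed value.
+1.3

Distance in frame 1: 4.8. Distance in frame 2: 6.1.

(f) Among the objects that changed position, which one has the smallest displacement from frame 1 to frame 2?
the yellow circle

(moved 0.6)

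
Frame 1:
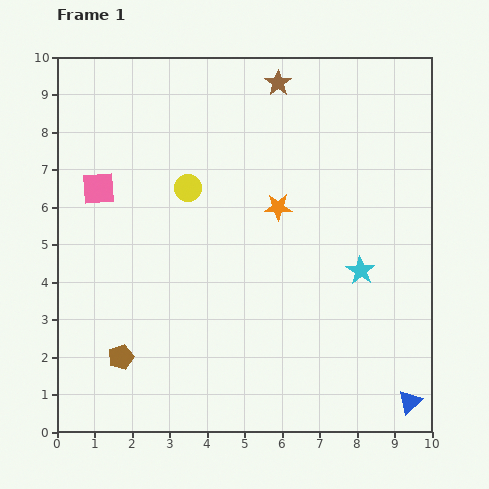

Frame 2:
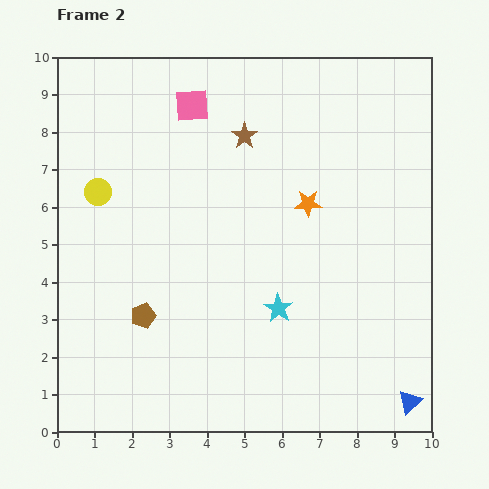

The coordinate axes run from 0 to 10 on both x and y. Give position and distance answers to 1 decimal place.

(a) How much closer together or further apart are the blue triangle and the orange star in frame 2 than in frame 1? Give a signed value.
-0.4

Distance in frame 1: 6.3. Distance in frame 2: 5.9.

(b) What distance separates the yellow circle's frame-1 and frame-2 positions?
2.4

The yellow circle moved from (3.5, 6.5) to (1.1, 6.4), a distance of √(2.4² + 0.1²) ≈ 2.4.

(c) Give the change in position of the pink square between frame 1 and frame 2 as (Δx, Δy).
(2.5, 2.2)

The pink square was at (1.1, 6.5) in frame 1 and (3.6, 8.7) in frame 2.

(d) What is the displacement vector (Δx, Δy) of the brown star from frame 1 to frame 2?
(-0.9, -1.4)

The brown star was at (5.9, 9.3) in frame 1 and (5.0, 7.9) in frame 2.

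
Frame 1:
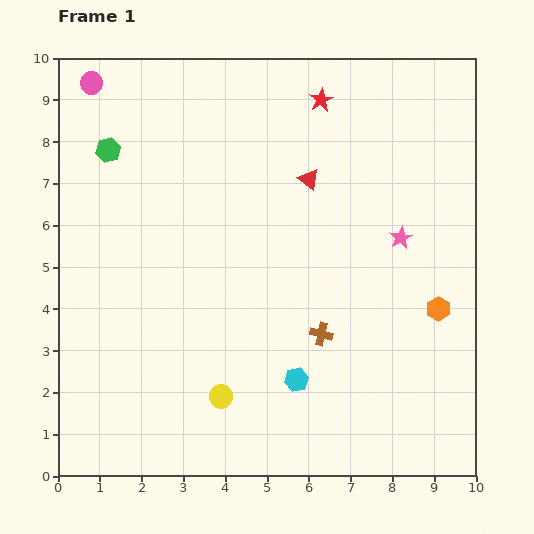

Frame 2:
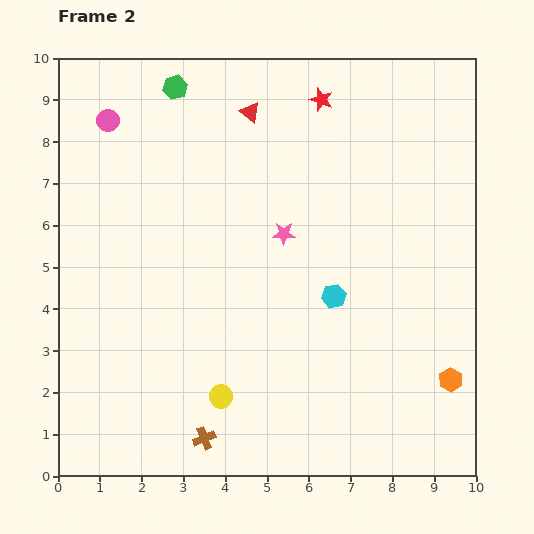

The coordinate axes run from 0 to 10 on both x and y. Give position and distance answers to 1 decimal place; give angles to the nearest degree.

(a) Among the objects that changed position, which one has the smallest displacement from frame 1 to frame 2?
the pink circle

(moved 1.0)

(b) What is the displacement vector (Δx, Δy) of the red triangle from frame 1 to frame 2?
(-1.4, 1.6)

The red triangle was at (6.0, 7.1) in frame 1 and (4.6, 8.7) in frame 2.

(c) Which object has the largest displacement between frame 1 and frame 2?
the brown cross

(moved 3.8; next 2.8)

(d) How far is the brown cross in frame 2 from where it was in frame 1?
3.8

The brown cross moved from (6.3, 3.4) to (3.5, 0.9), a distance of √(2.8² + 2.5²) ≈ 3.8.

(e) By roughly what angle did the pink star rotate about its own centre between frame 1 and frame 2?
29° clockwise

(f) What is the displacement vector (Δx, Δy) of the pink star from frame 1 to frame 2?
(-2.8, 0.1)

The pink star was at (8.2, 5.7) in frame 1 and (5.4, 5.8) in frame 2.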